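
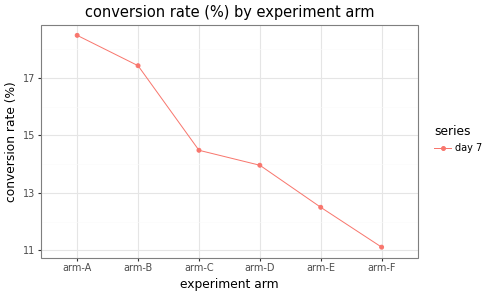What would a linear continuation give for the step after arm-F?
≈ 9.5

Last three: 14, 12, 11 → slope ≈ -1.5/step → next ≈ 9.5.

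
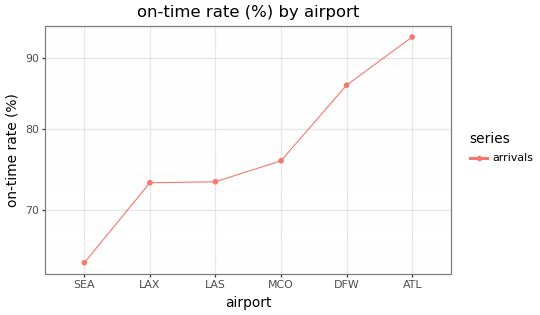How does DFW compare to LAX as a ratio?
≈ 1.13×

DFW ≈ 85, LAX ≈ 75; 85/75 ≈ 1.13.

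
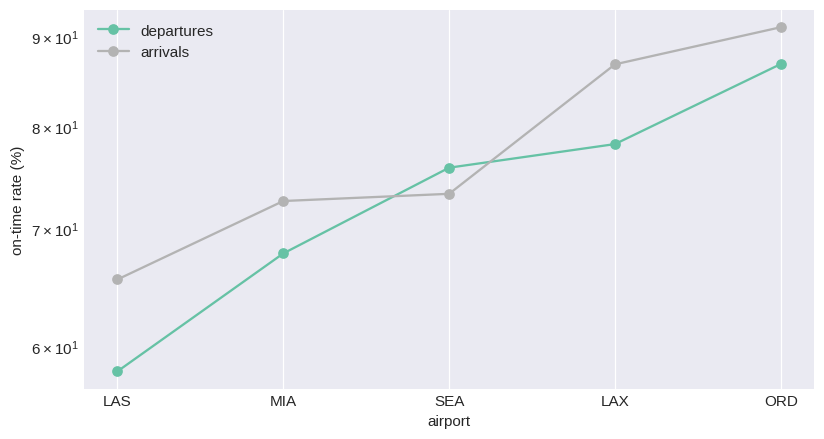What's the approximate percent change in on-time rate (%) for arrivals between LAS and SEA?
≈ +15.4%

LAS ≈ 65, SEA ≈ 75; (75 − 65) / 65 ≈ +15.4%.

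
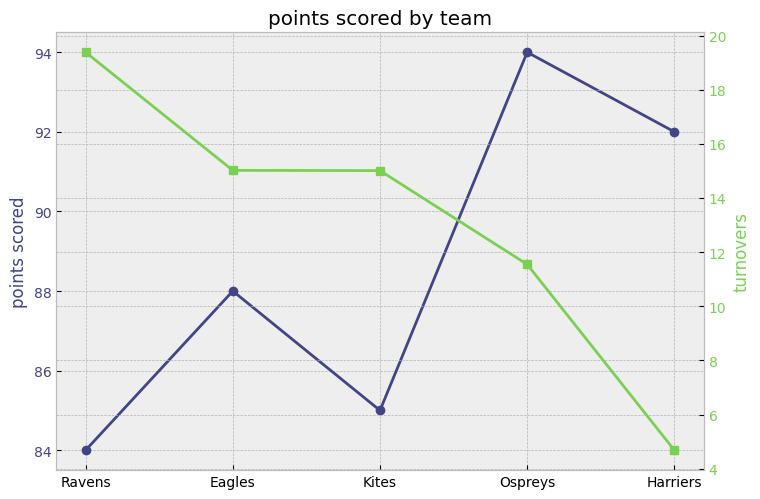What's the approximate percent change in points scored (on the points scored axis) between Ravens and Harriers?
Ravens ≈ 84, Harriers ≈ 92; (92 − 84) / 84 ≈ +9.5%.

≈ +9.5%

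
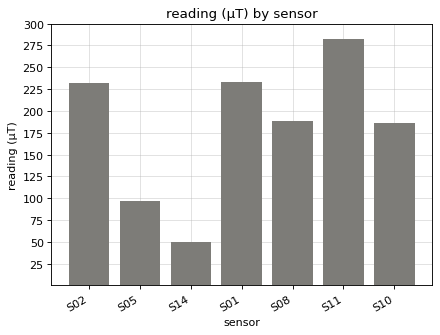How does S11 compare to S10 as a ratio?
S11 ≈ 275, S10 ≈ 175; 275/175 ≈ 1.57.

≈ 1.57×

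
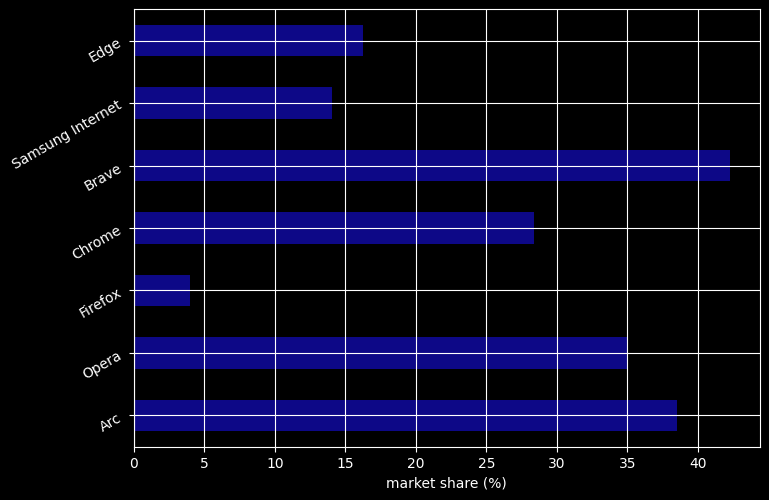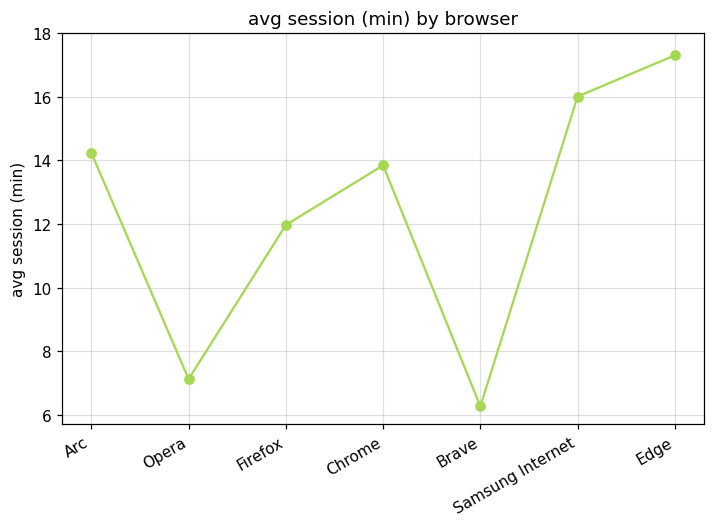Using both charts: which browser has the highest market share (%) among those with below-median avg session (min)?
Chart 2 median avg session (min) ≈ 14; below-median browsers: Opera, Firefox, Brave. Among those, Brave has the highest market share (%) (≈ 40).

Brave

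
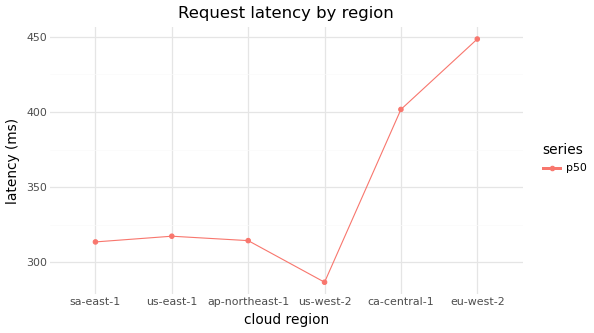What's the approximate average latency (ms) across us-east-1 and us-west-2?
≈ 300

(320 + 280) / 2 ≈ 300.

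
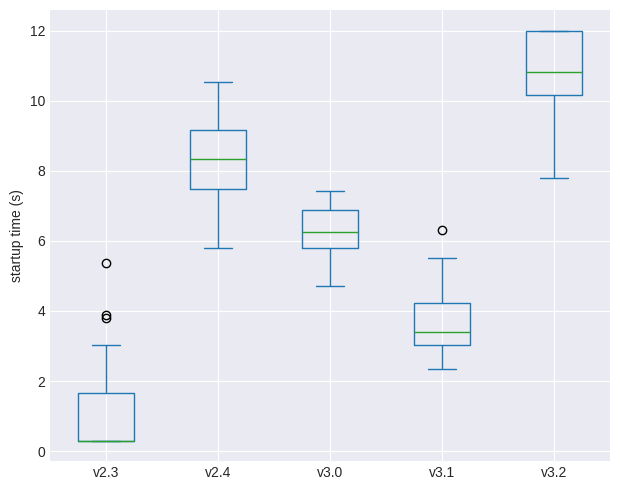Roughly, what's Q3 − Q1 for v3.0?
Q3 ≈ 7, Q1 ≈ 6; IQR ≈ 1.

≈ 1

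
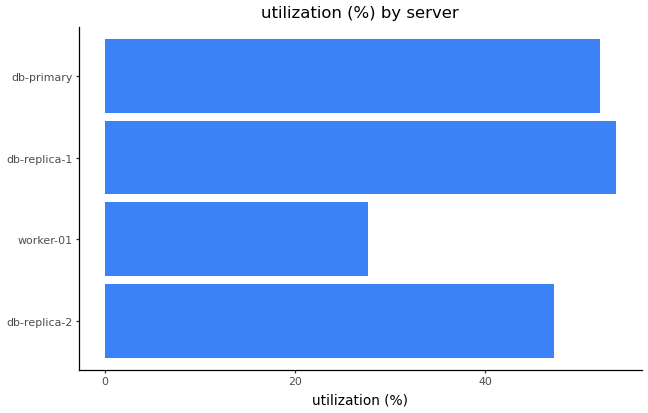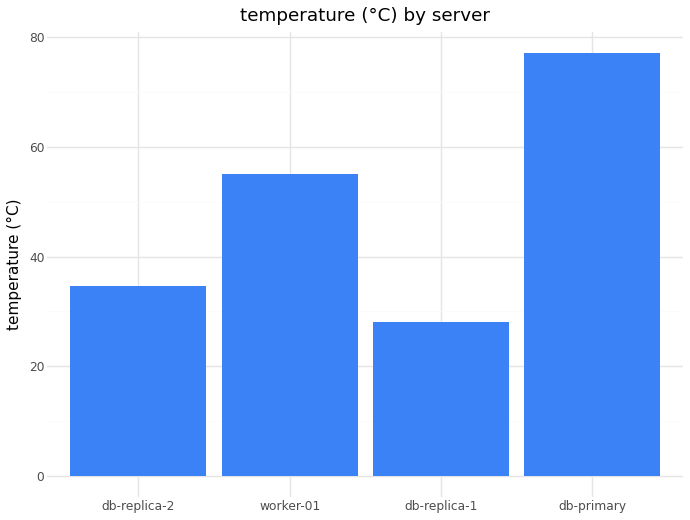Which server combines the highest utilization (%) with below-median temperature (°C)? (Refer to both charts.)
db-replica-1

Chart 2 median temperature (°C) ≈ 40; below-median servers: db-replica-2, db-replica-1. Among those, db-replica-1 has the highest utilization (%) (≈ 55).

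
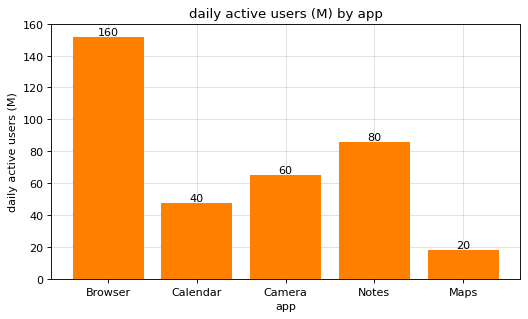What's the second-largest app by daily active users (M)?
Notes

Top 3: Browser ≈ 160, Notes ≈ 80, Camera ≈ 60.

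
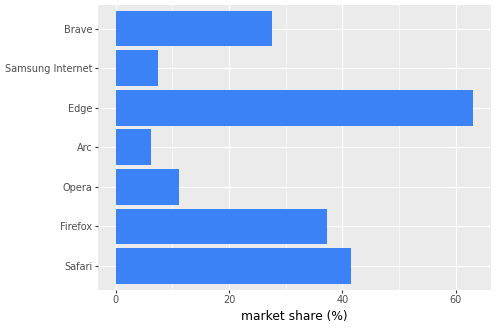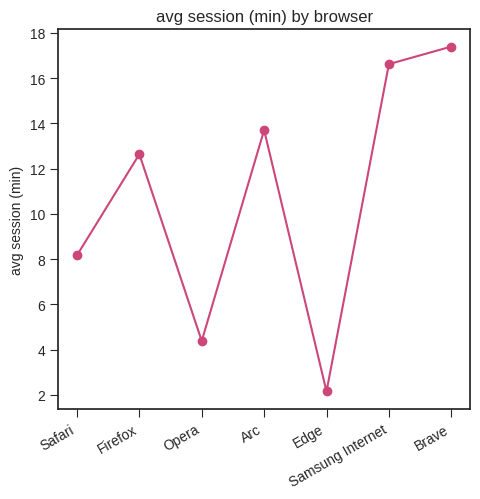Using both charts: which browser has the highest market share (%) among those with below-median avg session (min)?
Edge

Chart 2 median avg session (min) ≈ 12; below-median browsers: Safari, Opera, Edge. Among those, Edge has the highest market share (%) (≈ 60).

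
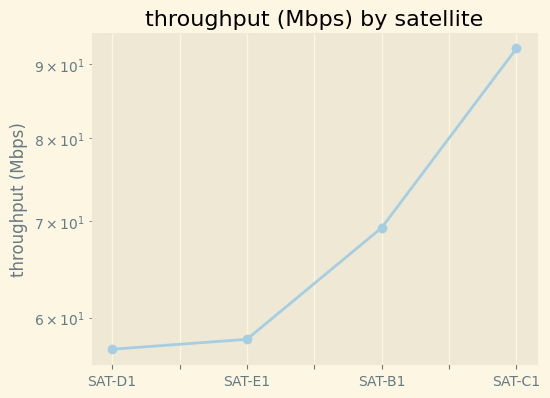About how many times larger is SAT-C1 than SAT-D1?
≈ 1.64×

SAT-C1 ≈ 90, SAT-D1 ≈ 55; 90/55 ≈ 1.64.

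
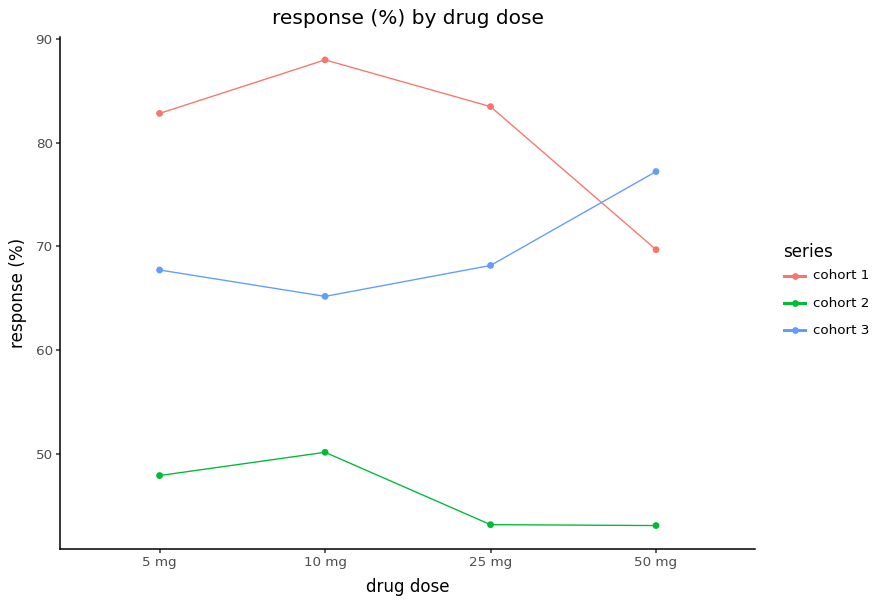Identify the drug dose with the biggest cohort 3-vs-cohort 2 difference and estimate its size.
50 mg, ≈ 30 %

50 mg: cohort 3 ≈ 75, cohort 2 ≈ 45 → gap ≈ 30. Next-largest (25 mg) is only ≈ 25.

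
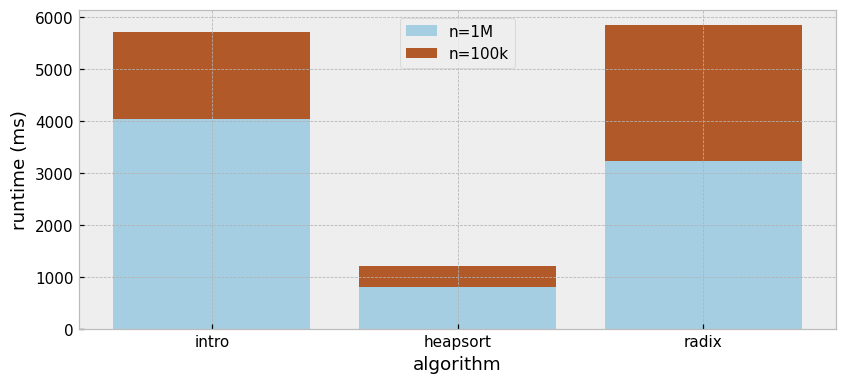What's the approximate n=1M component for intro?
n=1M top ≈ 4000, bottom ≈ 0; segment ≈ 4000.

≈ 4000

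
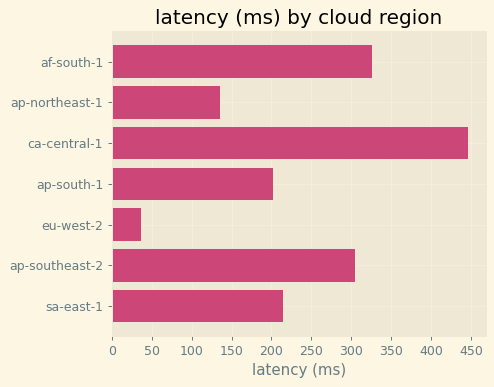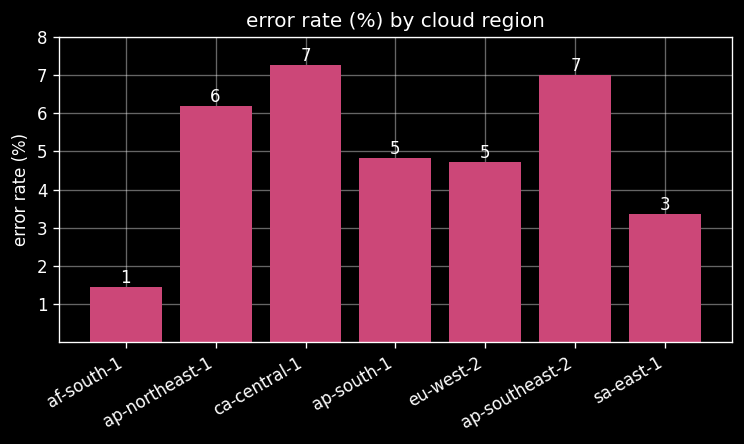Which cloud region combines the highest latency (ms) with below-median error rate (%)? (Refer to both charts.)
af-south-1

Chart 2 median error rate (%) ≈ 5; below-median cloud regions: af-south-1, eu-west-2, sa-east-1. Among those, af-south-1 has the highest latency (ms) (≈ 350).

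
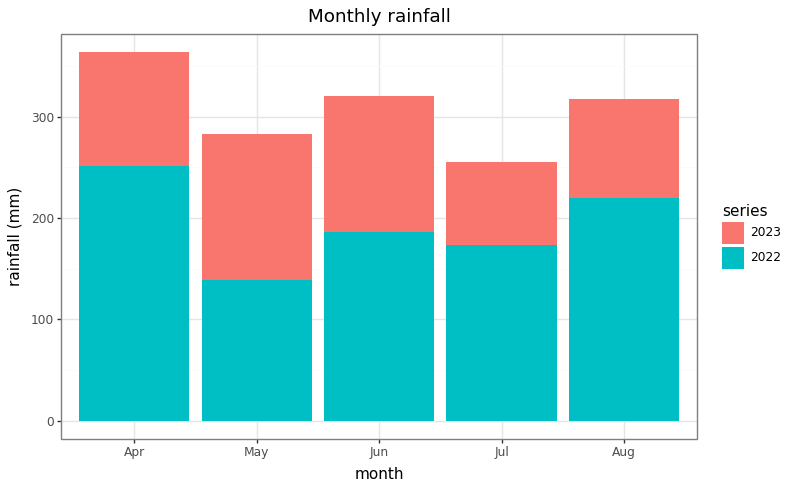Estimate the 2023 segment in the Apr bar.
≈ 100

2023 top ≈ 350, bottom ≈ 250; segment ≈ 100.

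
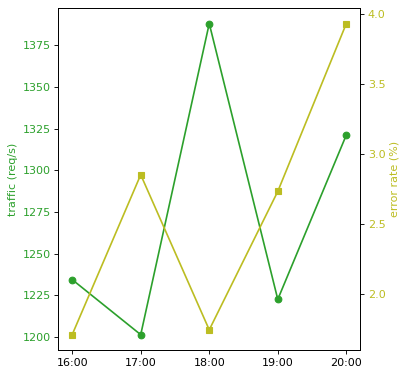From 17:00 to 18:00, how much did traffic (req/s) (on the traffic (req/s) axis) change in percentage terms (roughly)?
17:00 ≈ 1200, 18:00 ≈ 1380; (1380 − 1200) / 1200 ≈ +15%.

≈ +15%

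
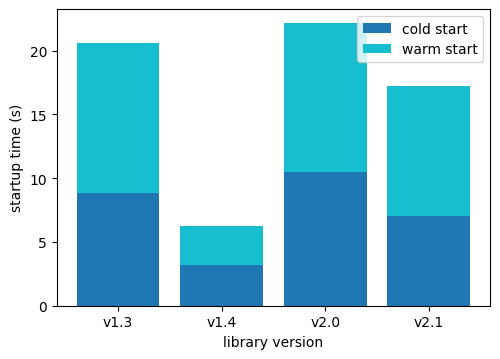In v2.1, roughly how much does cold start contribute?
cold start top ≈ 8, bottom ≈ 0; segment ≈ 8.

≈ 8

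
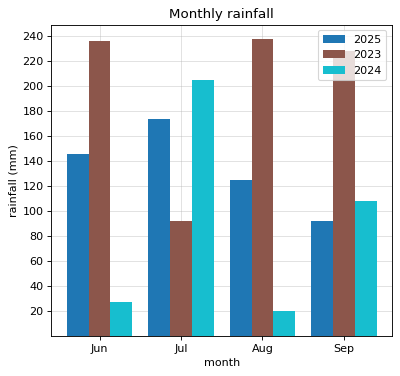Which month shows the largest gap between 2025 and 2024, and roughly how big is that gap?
Jun: 2025 ≈ 140, 2024 ≈ 20 → gap ≈ 120. Next-largest (Aug) is only ≈ 100.

Jun, ≈ 120 mm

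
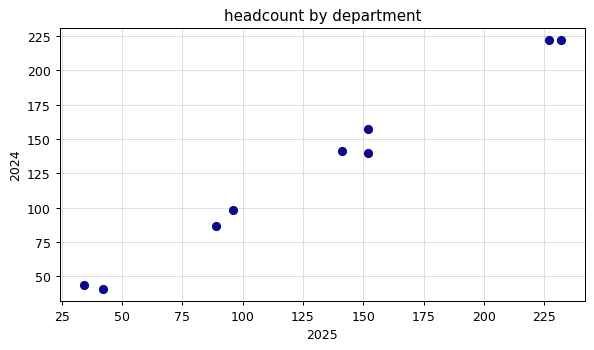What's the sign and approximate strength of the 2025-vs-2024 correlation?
Points are positively correlated; strong (|r| ≈ 1.0).

positive, strong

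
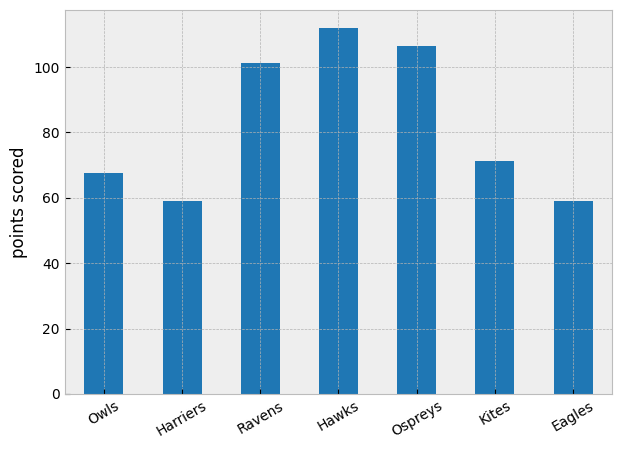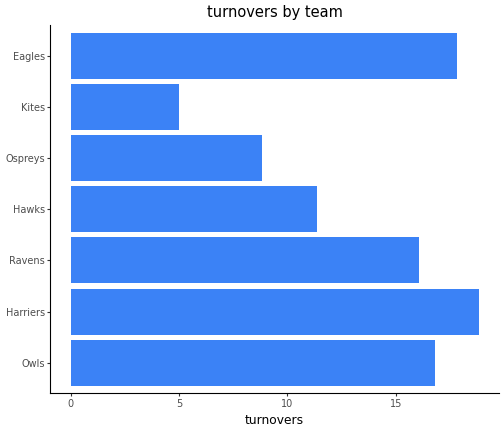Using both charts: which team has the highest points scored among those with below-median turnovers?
Chart 2 median turnovers ≈ 16; below-median teams: Hawks, Ospreys, Kites. Among those, Hawks has the highest points scored (≈ 120).

Hawks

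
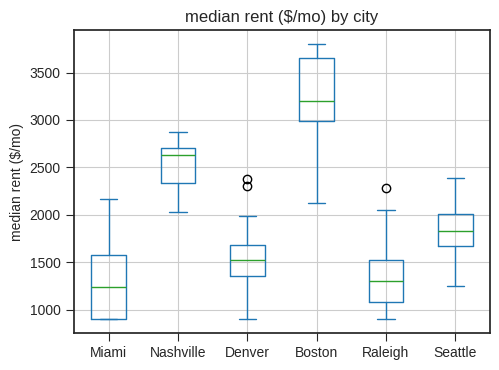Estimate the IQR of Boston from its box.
Q3 ≈ 3600, Q1 ≈ 3000; IQR ≈ 600.

≈ 600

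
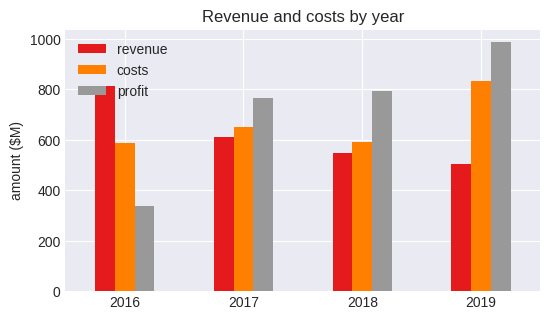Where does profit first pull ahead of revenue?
2017

2016: profit ≈ 300 vs revenue ≈ 800 (not yet); 2017: profit ≈ 800 vs revenue ≈ 600 (first crossover).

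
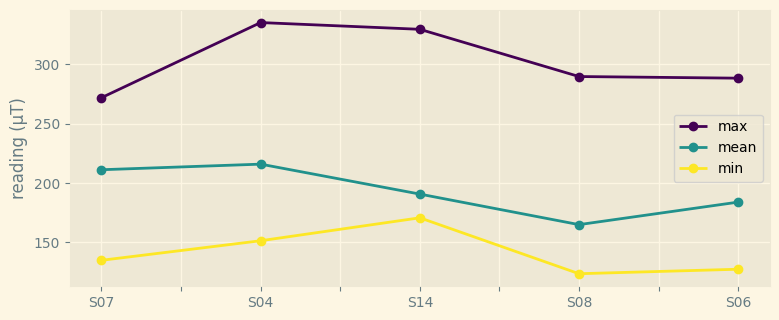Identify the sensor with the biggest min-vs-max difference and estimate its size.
S04, ≈ 180 µT

S04: min ≈ 160, max ≈ 340 → gap ≈ 180. Next-largest (S08) is only ≈ 160.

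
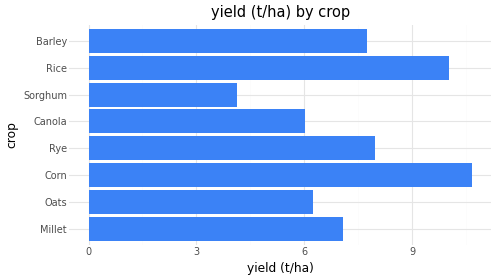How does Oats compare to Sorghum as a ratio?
Oats ≈ 6, Sorghum ≈ 4; 6/4 ≈ 1.5.

≈ 1.5×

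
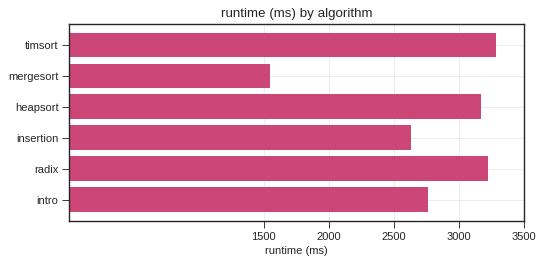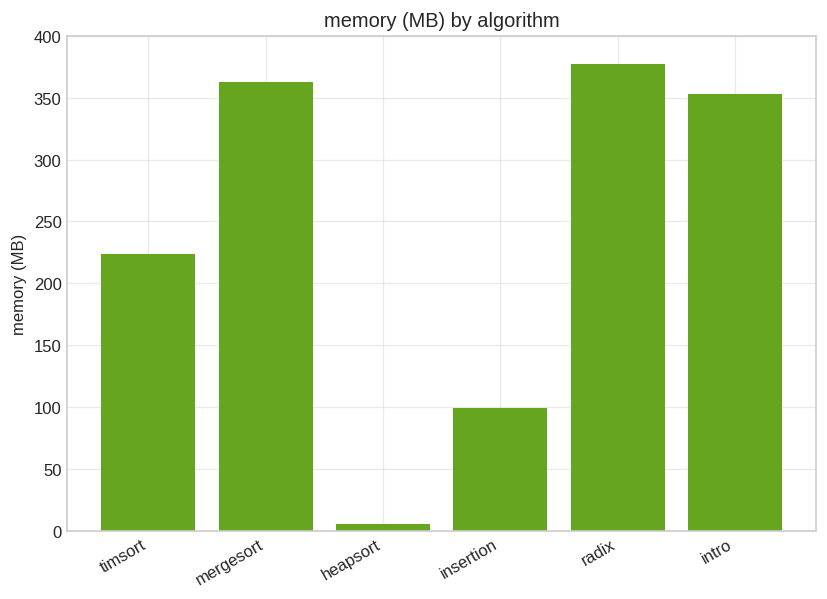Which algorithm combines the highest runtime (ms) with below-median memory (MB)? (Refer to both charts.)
timsort

Chart 2 median memory (MB) ≈ 300; below-median algorithms: timsort, heapsort, insertion. Among those, timsort has the highest runtime (ms) (≈ 3500).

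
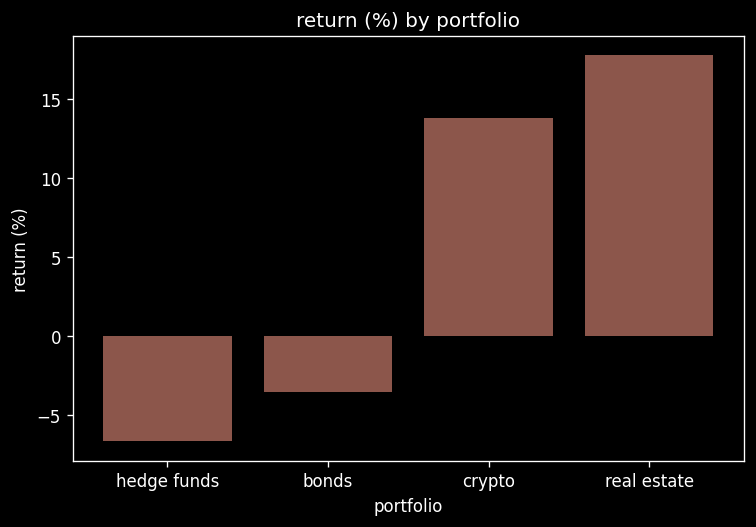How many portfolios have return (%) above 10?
Above 10: crypto, real estate.

2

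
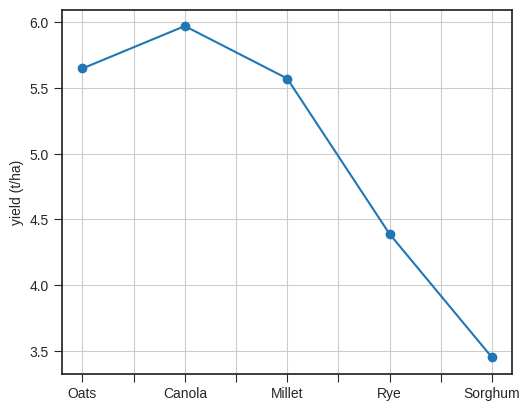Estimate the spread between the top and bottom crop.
≈ 2.5

Max Canola ≈ 6.0, min Sorghum ≈ 3.5; range ≈ 2.5.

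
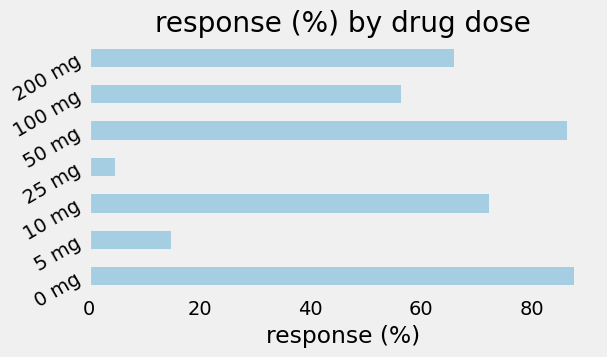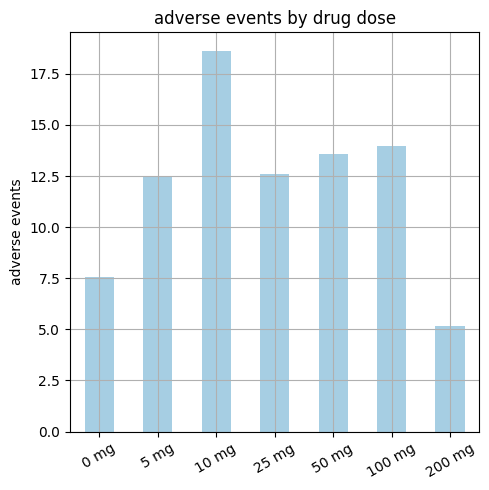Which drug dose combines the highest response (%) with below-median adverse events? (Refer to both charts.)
0 mg

Chart 2 median adverse events ≈ 12; below-median drug doses: 0 mg, 5 mg, 200 mg. Among those, 0 mg has the highest response (%) (≈ 90).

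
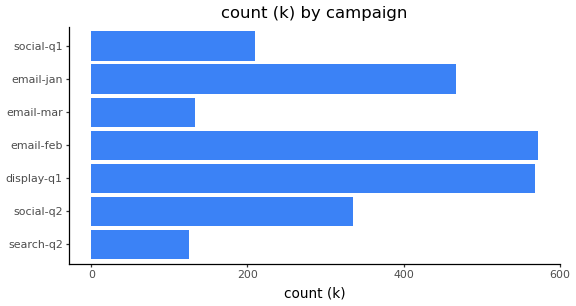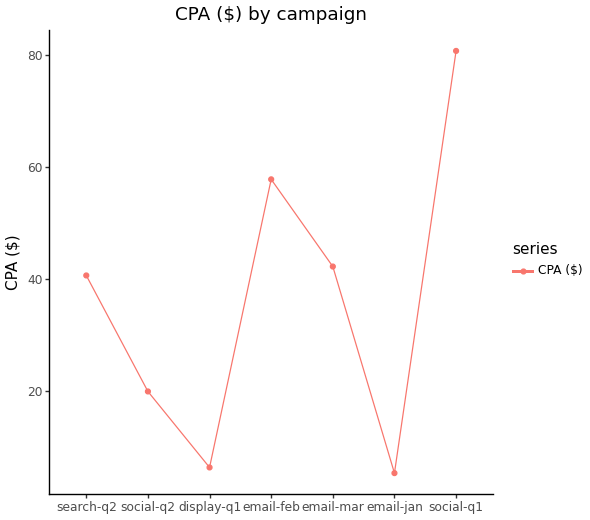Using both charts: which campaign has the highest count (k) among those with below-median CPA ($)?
display-q1

Chart 2 median CPA ($) ≈ 40; below-median campaigns: social-q2, display-q1, email-jan. Among those, display-q1 has the highest count (k) (≈ 600).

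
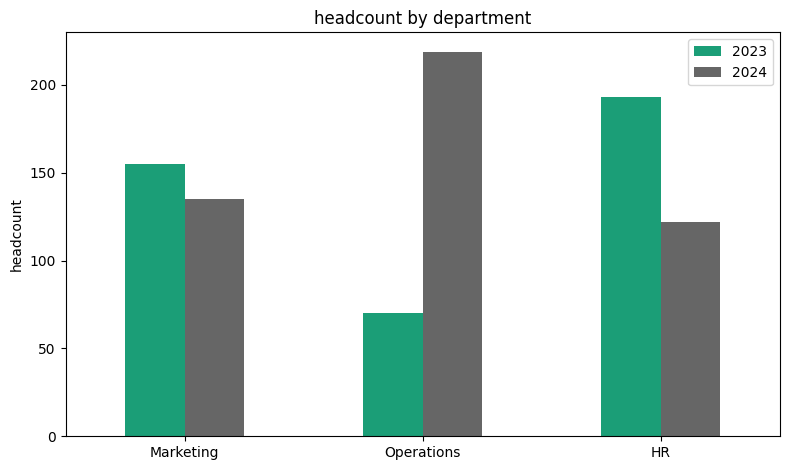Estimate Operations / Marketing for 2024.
Operations ≈ 220, Marketing ≈ 140; 220/140 ≈ 1.57.

≈ 1.57×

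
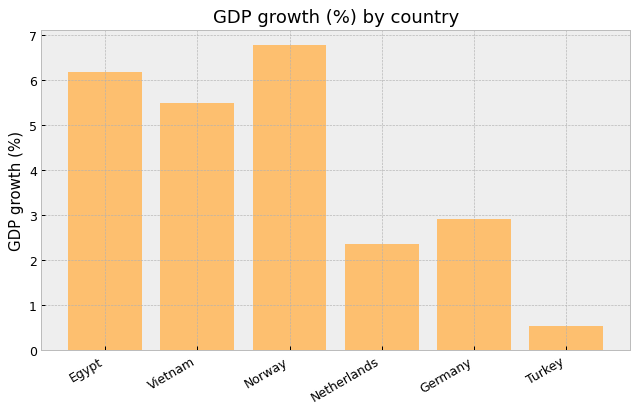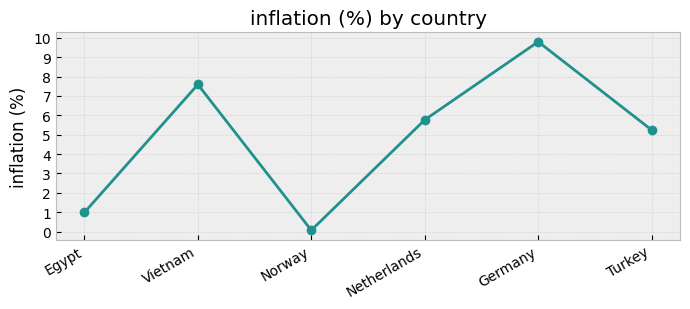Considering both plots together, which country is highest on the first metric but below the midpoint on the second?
Chart 2 median inflation (%) ≈ 6; below-median countries: Egypt, Norway, Turkey. Among those, Norway has the highest GDP growth (%) (≈ 7).

Norway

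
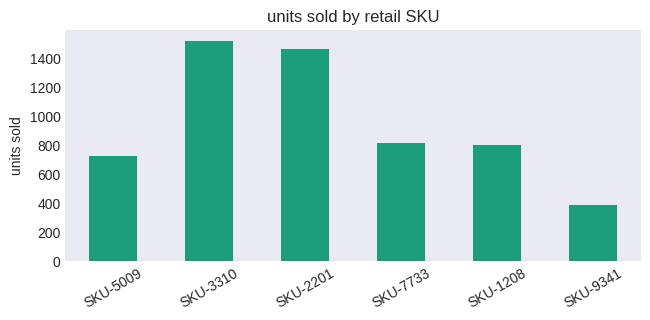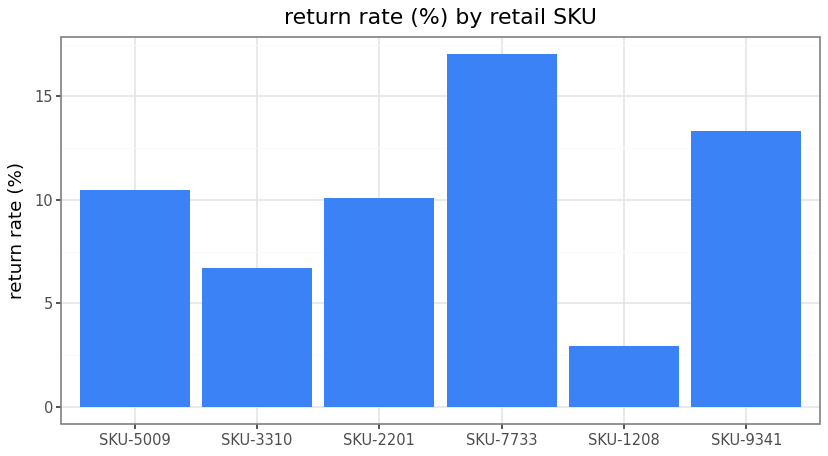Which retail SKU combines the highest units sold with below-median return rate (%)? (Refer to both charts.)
Chart 2 median return rate (%) ≈ 10; below-median retail SKUs: SKU-3310, SKU-2201, SKU-1208. Among those, SKU-3310 has the highest units sold (≈ 1600).

SKU-3310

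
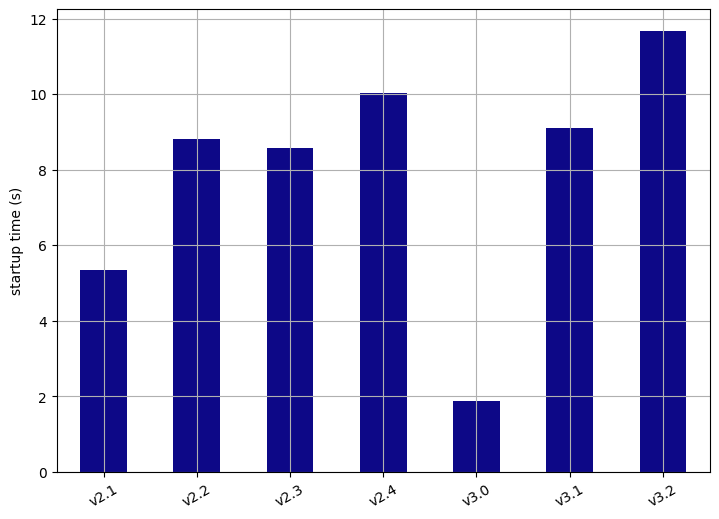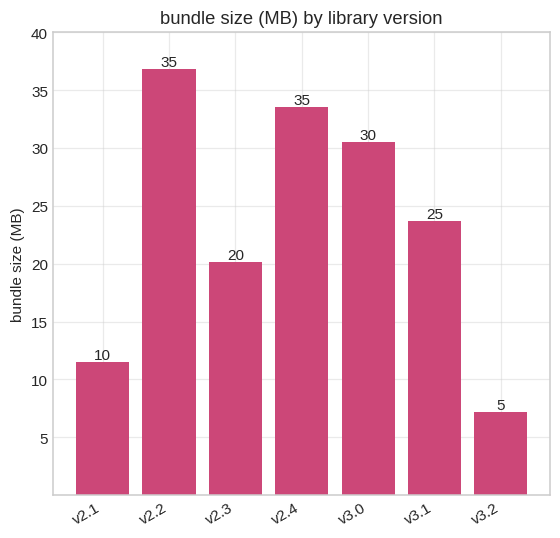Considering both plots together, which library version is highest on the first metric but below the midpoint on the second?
Chart 2 median bundle size (MB) ≈ 25; below-median library versions: v2.1, v2.3, v3.2. Among those, v3.2 has the highest startup time (s) (≈ 12).

v3.2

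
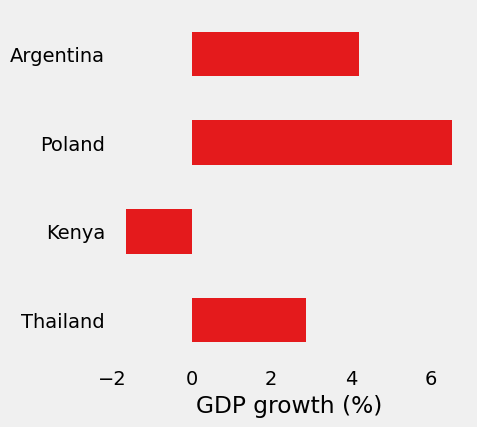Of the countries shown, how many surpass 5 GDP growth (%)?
1

Above 5: Poland.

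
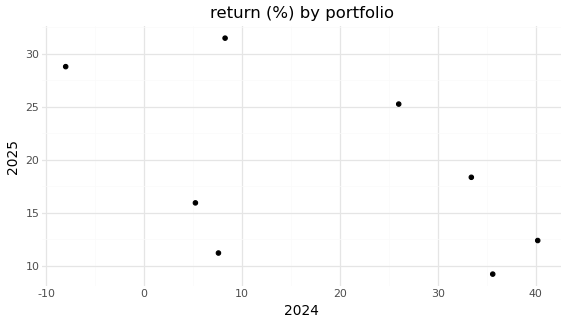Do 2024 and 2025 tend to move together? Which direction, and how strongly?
negative, moderate

Points are negatively correlated; moderate (|r| ≈ 0.5).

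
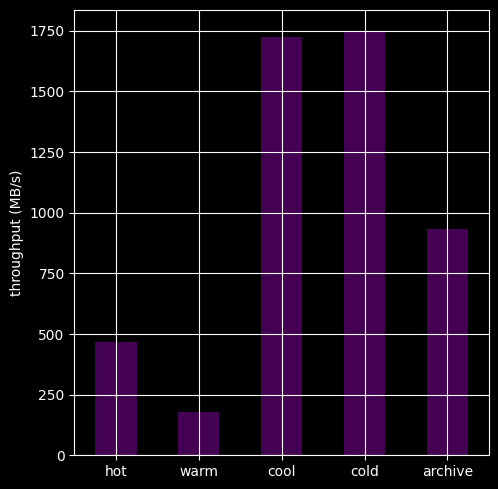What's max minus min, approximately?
≈ 1600

Max cold ≈ 1800, min warm ≈ 200; range ≈ 1600.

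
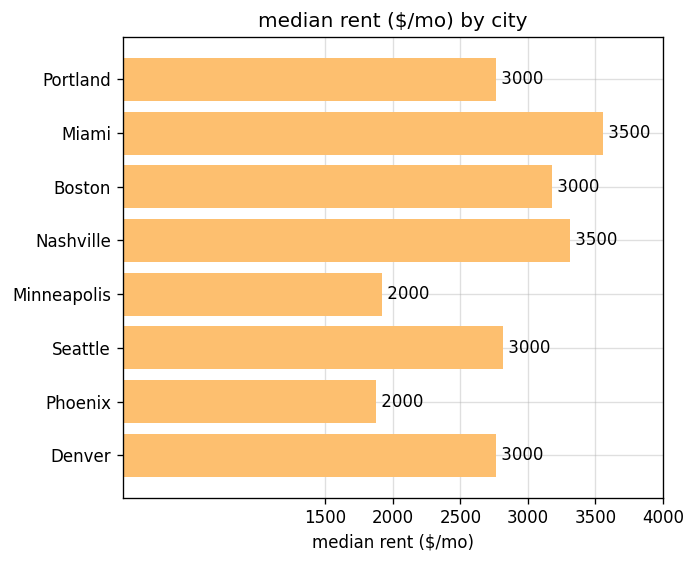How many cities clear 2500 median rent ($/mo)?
6

Above 2500: Portland, Miami, Boston, Nashville, Seattle, Denver.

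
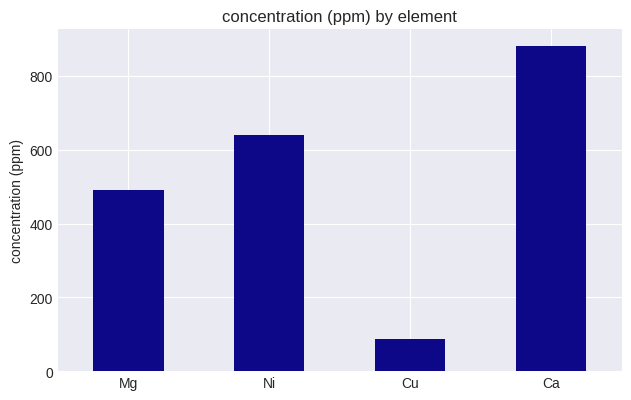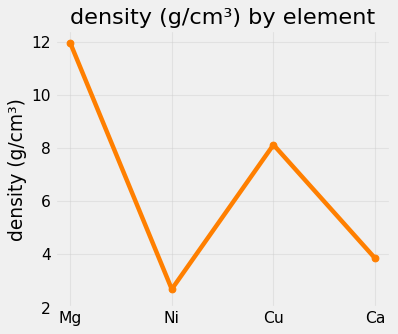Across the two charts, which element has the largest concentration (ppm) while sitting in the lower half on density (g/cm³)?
Chart 2 median density (g/cm³) ≈ 6; below-median elements: Ni, Ca. Among those, Ca has the highest concentration (ppm) (≈ 900).

Ca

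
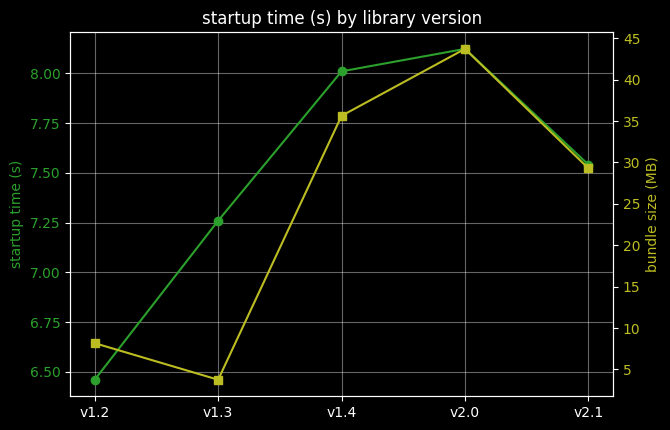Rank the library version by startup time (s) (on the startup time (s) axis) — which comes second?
v1.4

Top 3 (on the startup time (s) axis): v2.0 ≈ 8.2, v1.4 ≈ 8.0, v2.1 ≈ 7.6.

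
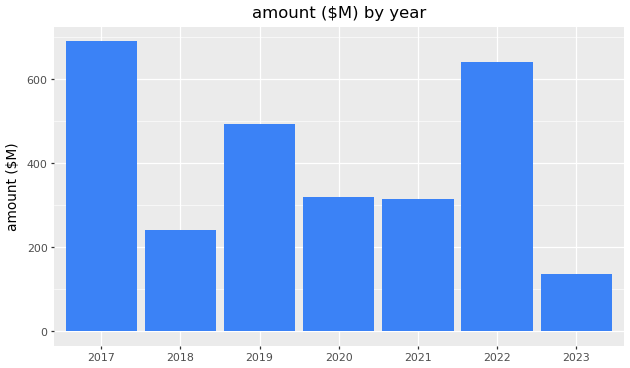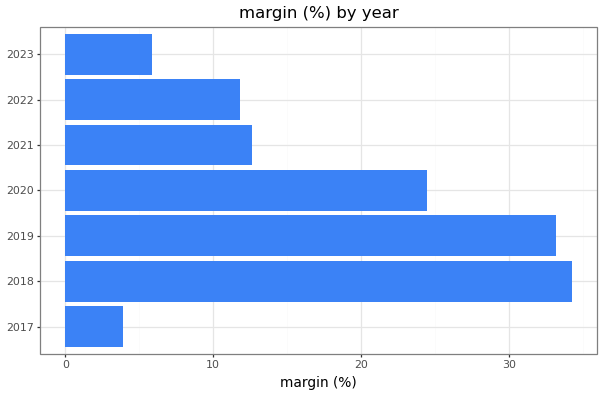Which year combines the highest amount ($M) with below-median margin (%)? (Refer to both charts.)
2017

Chart 2 median margin (%) ≈ 15; below-median years: 2017, 2022, 2023. Among those, 2017 has the highest amount ($M) (≈ 700).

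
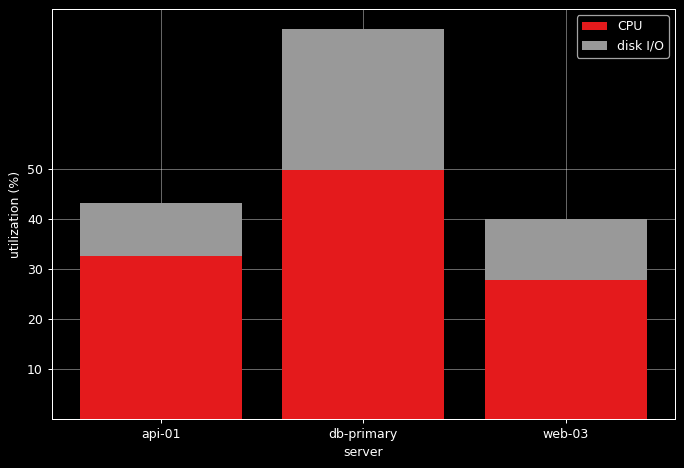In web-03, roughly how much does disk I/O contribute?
disk I/O top ≈ 40, bottom ≈ 30; segment ≈ 10.

≈ 10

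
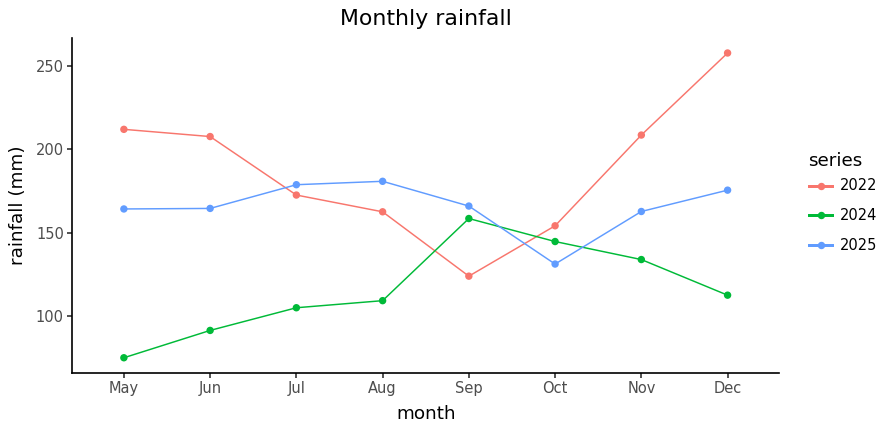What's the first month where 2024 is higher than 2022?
Aug: 2024 ≈ 100 vs 2022 ≈ 160 (not yet); Sep: 2024 ≈ 160 vs 2022 ≈ 120 (first crossover).

Sep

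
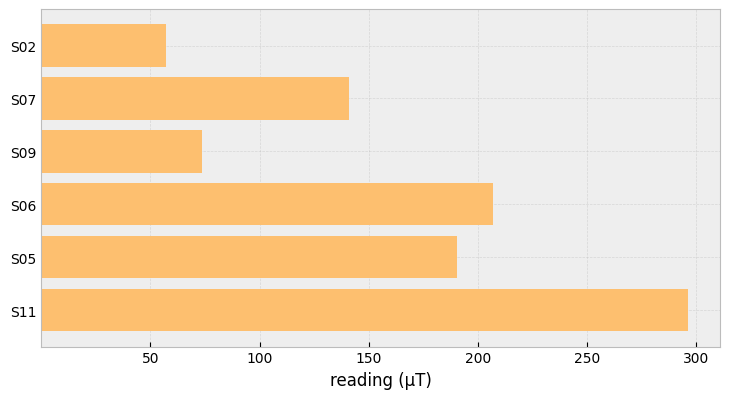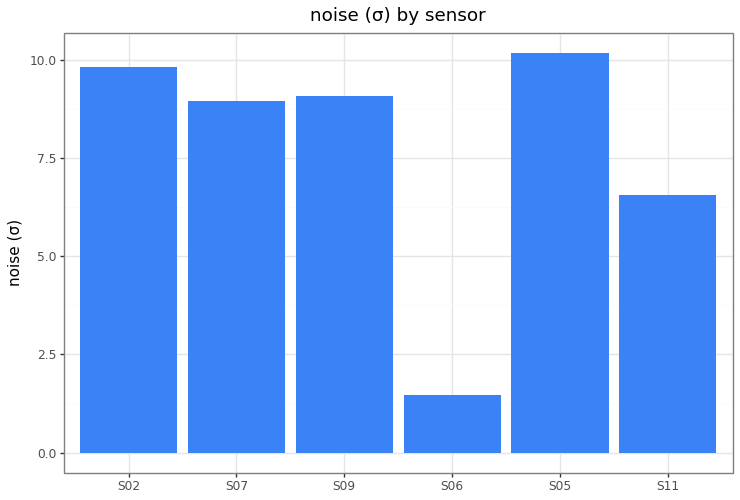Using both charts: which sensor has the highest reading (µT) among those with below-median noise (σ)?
Chart 2 median noise (σ) ≈ 9; below-median sensors: S07, S06, S11. Among those, S11 has the highest reading (µT) (≈ 300).

S11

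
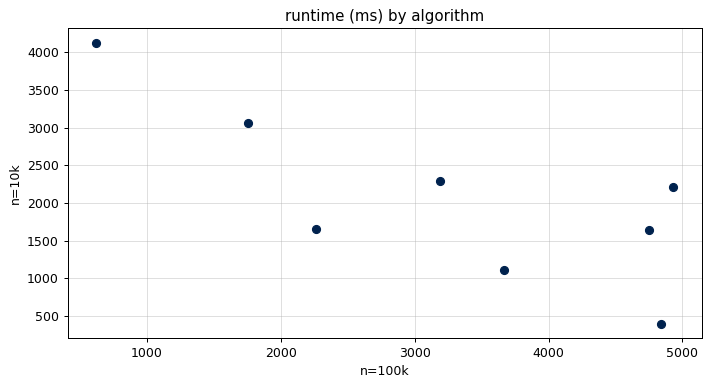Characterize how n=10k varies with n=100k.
negative, strong

Points are negatively correlated; strong (|r| ≈ 0.8).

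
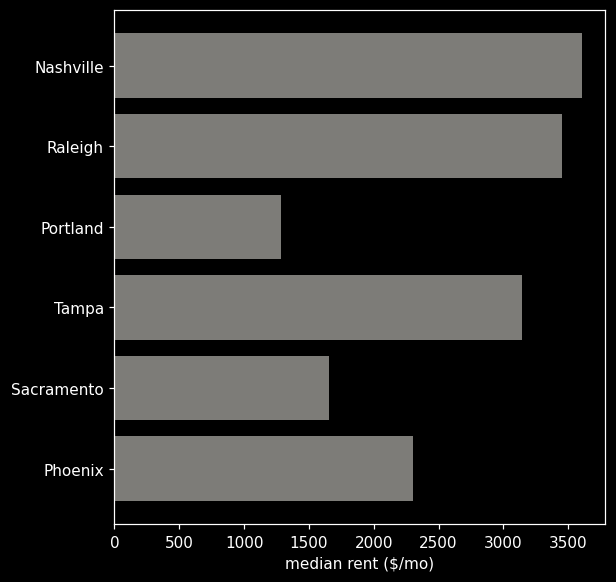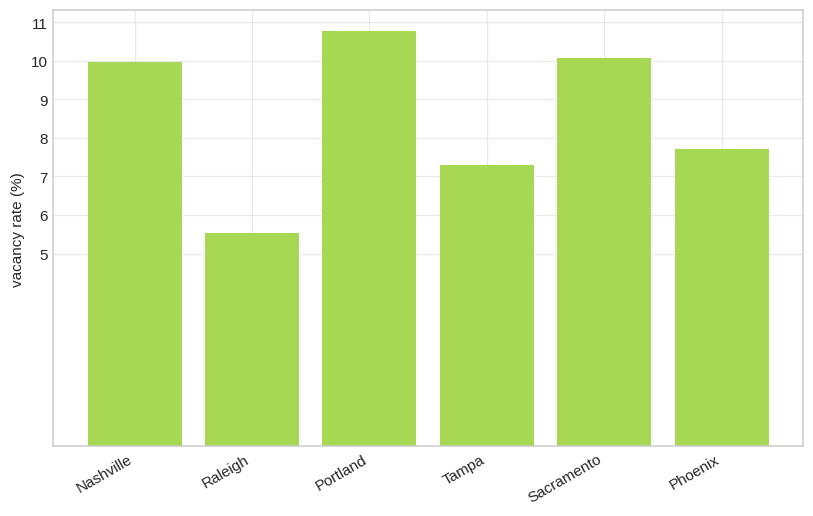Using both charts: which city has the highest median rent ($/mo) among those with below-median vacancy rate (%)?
Chart 2 median vacancy rate (%) ≈ 9; below-median cities: Raleigh, Tampa, Phoenix. Among those, Raleigh has the highest median rent ($/mo) (≈ 3500).

Raleigh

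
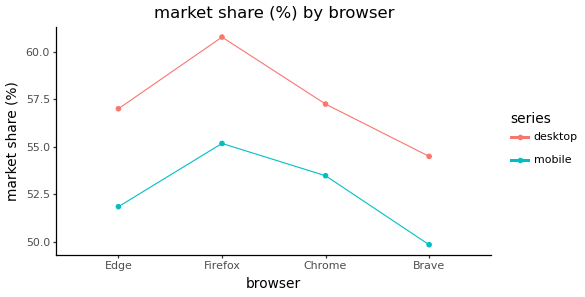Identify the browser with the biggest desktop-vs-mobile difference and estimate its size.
Firefox, ≈ 6 %

Firefox: desktop ≈ 61, mobile ≈ 55 → gap ≈ 6. Next-largest (Edge) is only ≈ 5.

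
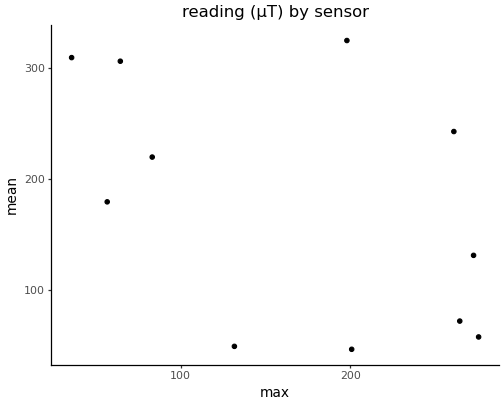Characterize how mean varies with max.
negative, moderate

Points are negatively correlated; moderate (|r| ≈ 0.5).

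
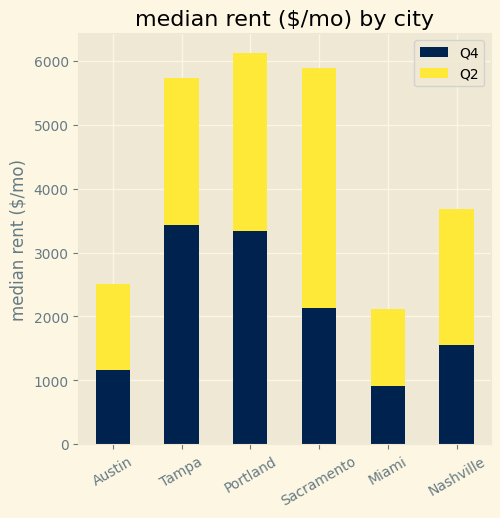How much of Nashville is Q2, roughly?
≈ 2000

Q2 top ≈ 4000, bottom ≈ 2000; segment ≈ 2000.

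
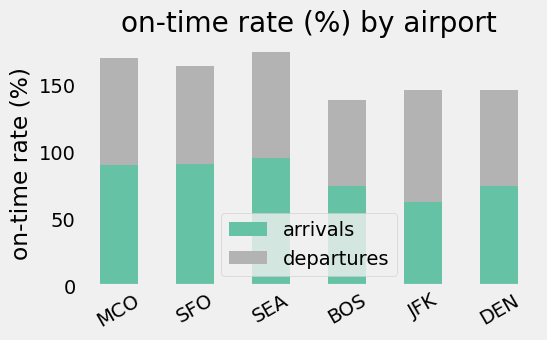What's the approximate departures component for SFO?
≈ 60

departures top ≈ 160, bottom ≈ 100; segment ≈ 60.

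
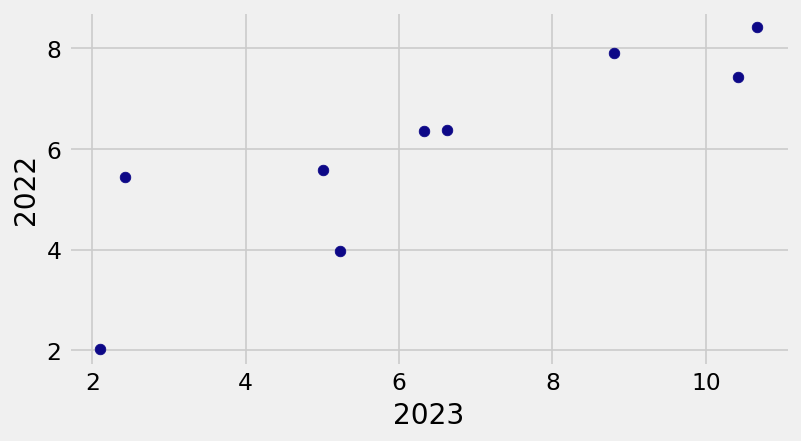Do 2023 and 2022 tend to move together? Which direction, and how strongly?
Points are positively correlated; strong (|r| ≈ 0.9).

positive, strong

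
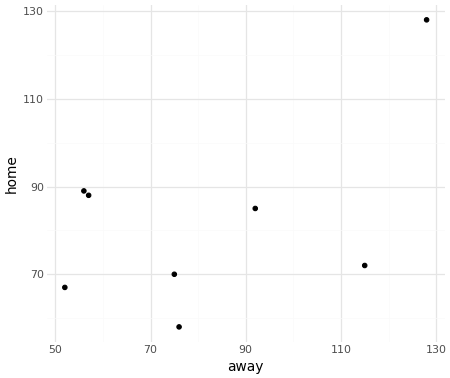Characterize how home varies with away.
Points are positively correlated; moderate (|r| ≈ 0.5).

positive, moderate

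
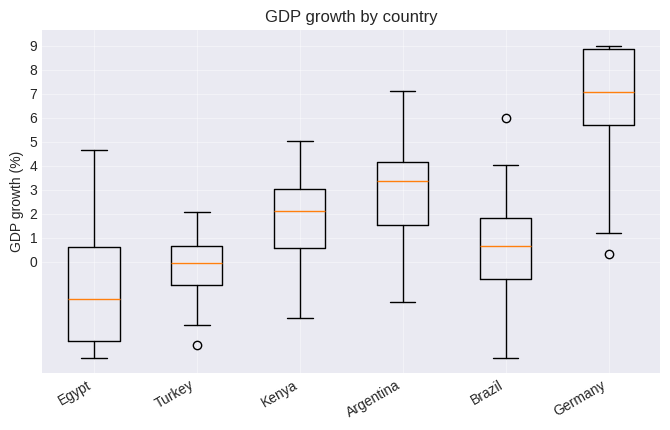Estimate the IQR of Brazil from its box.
Q3 ≈ 2, Q1 ≈ -1; IQR ≈ 3.

≈ 3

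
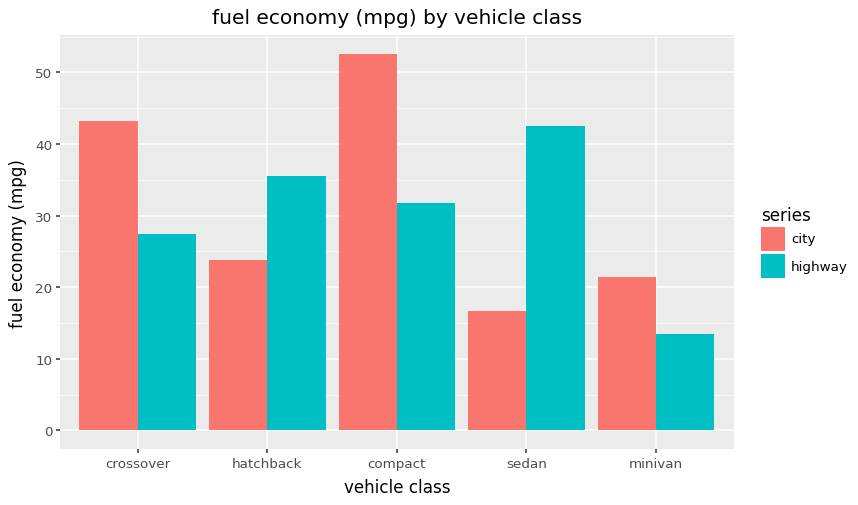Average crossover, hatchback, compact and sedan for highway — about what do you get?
(25 + 35 + 30 + 40) / 4 ≈ 32.

≈ 32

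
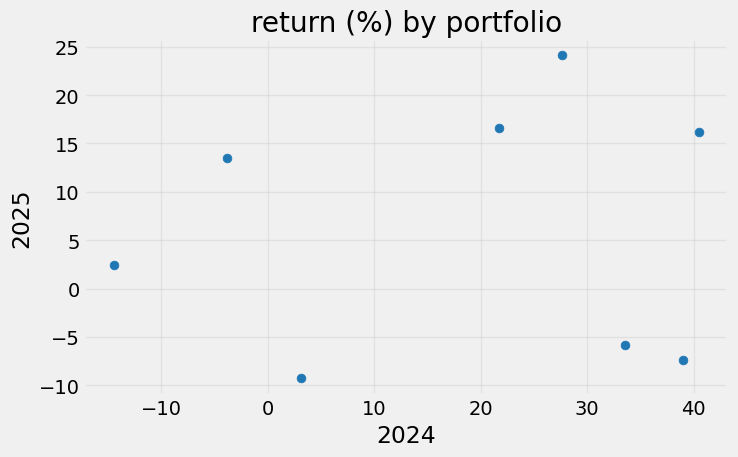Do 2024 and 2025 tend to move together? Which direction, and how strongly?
Points are roughly uncorrelated; weak (|r| ≈ 0.1).

no clear correlation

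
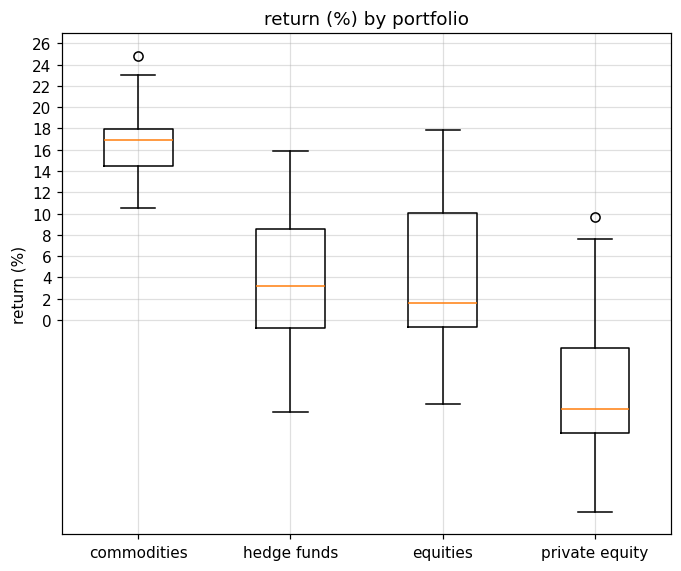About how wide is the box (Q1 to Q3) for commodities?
≈ 4

Q3 ≈ 18, Q1 ≈ 14; IQR ≈ 4.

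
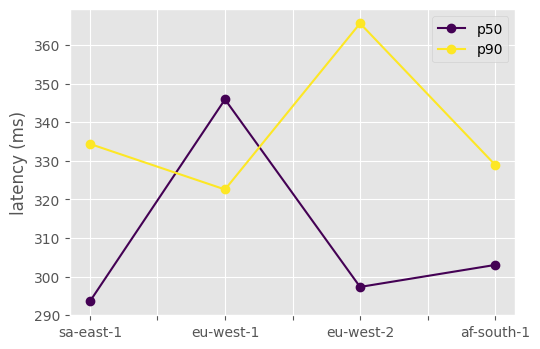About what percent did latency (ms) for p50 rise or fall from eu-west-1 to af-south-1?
≈ -14.3%

eu-west-1 ≈ 350, af-south-1 ≈ 300; (300 − 350) / 350 ≈ -14.3%.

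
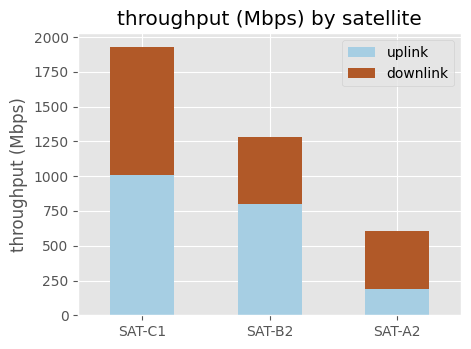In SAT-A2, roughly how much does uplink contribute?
uplink top ≈ 200, bottom ≈ 0; segment ≈ 200.

≈ 200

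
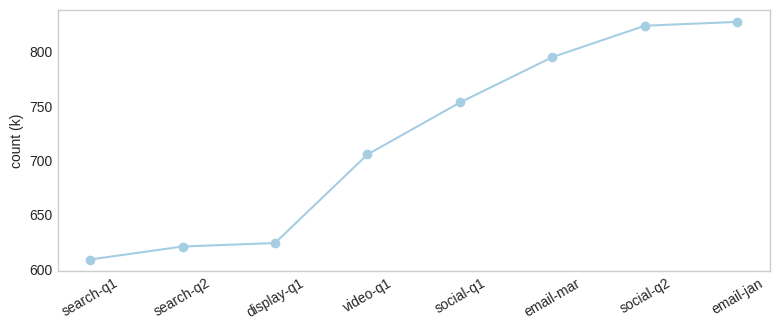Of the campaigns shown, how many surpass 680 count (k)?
5

Above 680: video-q1, social-q1, email-mar, social-q2, email-jan.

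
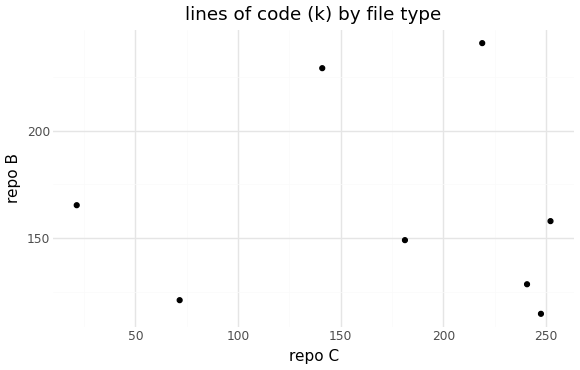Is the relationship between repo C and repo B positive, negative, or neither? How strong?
Points are roughly uncorrelated; weak (|r| ≈ 0.0).

no clear correlation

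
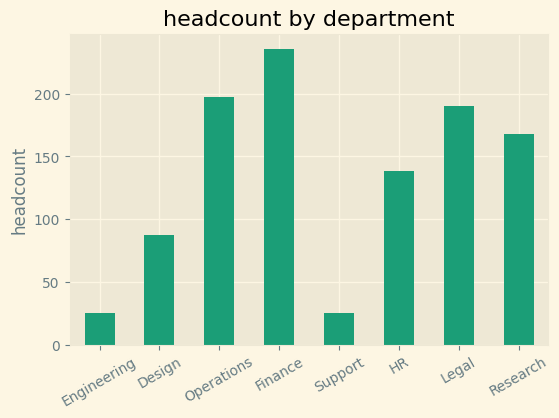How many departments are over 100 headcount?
Above 100: Operations, Finance, HR, Legal, Research.

5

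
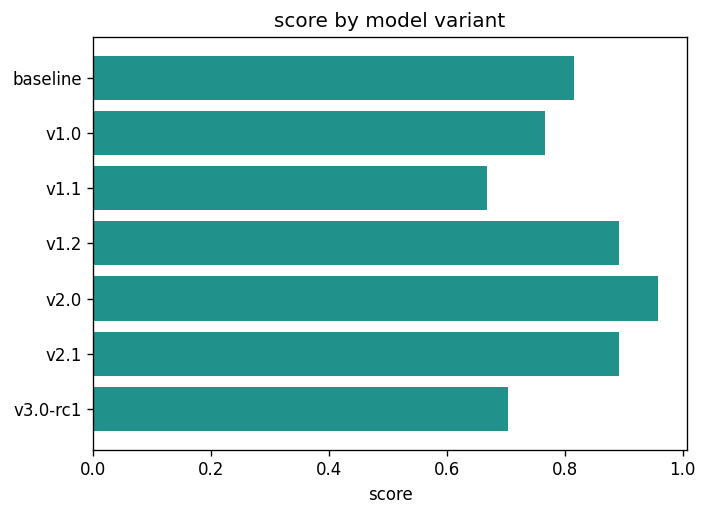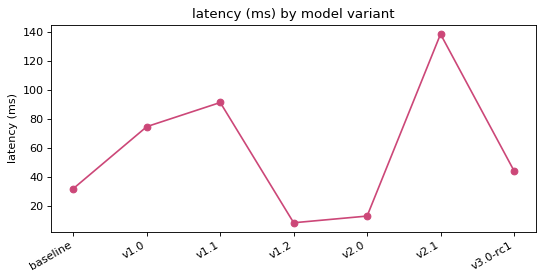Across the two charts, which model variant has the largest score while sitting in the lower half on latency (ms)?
v2.0

Chart 2 median latency (ms) ≈ 40; below-median model variants: baseline, v1.2, v2.0. Among those, v2.0 has the highest score (≈ 1).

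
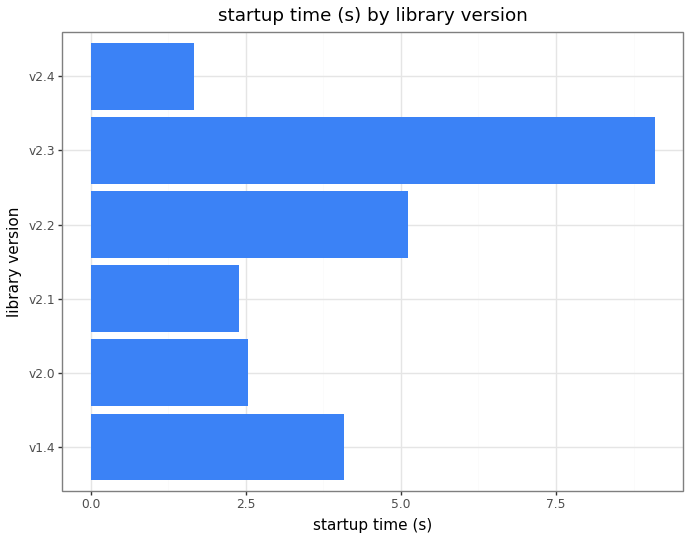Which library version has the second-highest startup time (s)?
v2.2

Top 3: v2.3 ≈ 9, v2.2 ≈ 5, v1.4 ≈ 4.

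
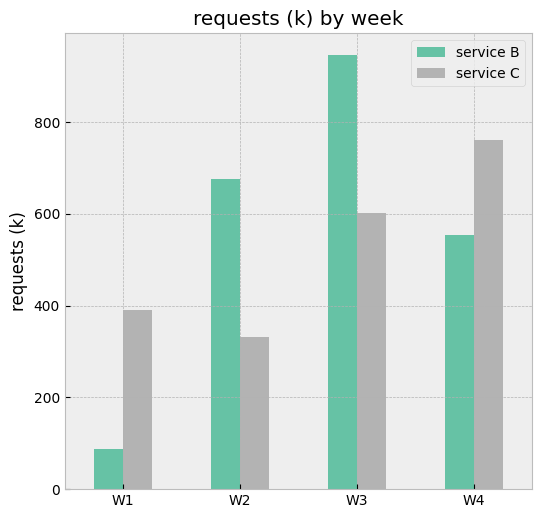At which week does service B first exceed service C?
W2

W1: service B ≈ 100 vs service C ≈ 400 (not yet); W2: service B ≈ 700 vs service C ≈ 300 (first crossover).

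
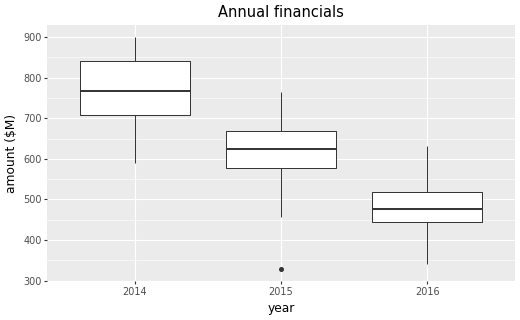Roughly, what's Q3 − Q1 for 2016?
Q3 ≈ 525, Q1 ≈ 450; IQR ≈ 75.

≈ 75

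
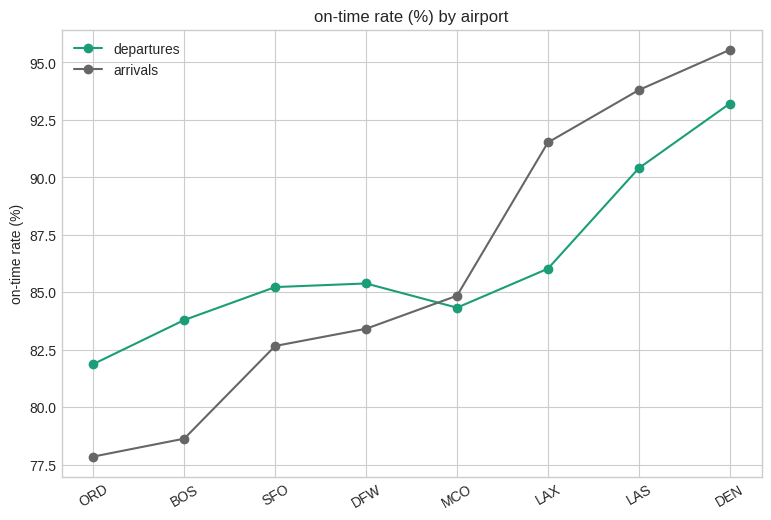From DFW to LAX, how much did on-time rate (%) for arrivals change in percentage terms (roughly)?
DFW ≈ 84, LAX ≈ 92; (92 − 84) / 84 ≈ +9.5%.

≈ +9.5%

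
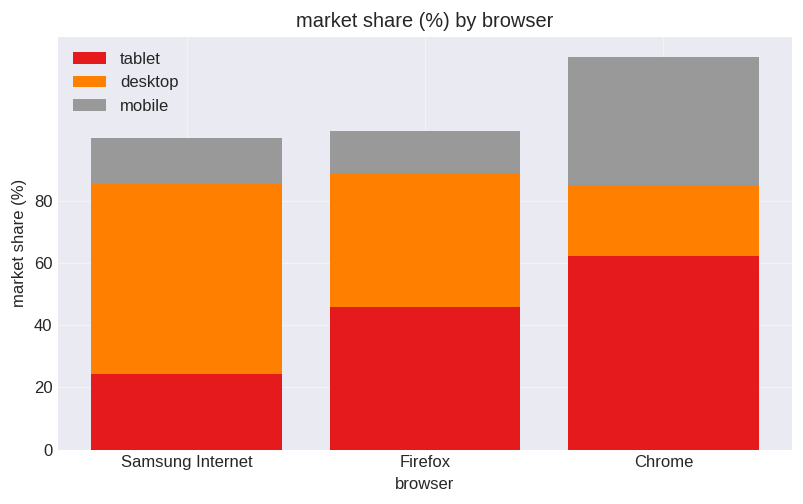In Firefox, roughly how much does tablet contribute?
≈ 40

tablet top ≈ 40, bottom ≈ 0; segment ≈ 40.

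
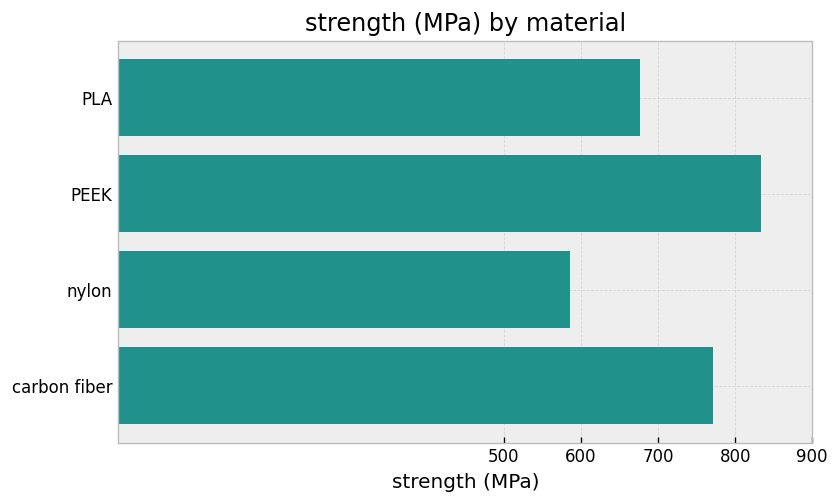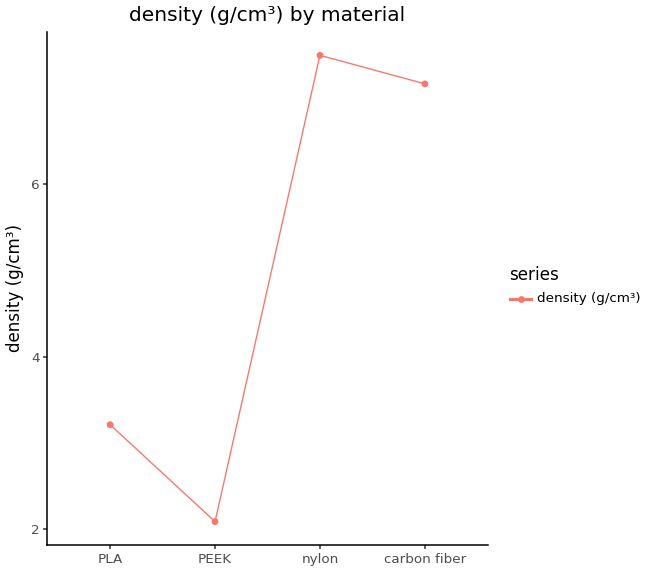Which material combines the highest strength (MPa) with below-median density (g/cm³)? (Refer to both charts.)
PEEK

Chart 2 median density (g/cm³) ≈ 5; below-median materials: PLA, PEEK. Among those, PEEK has the highest strength (MPa) (≈ 800).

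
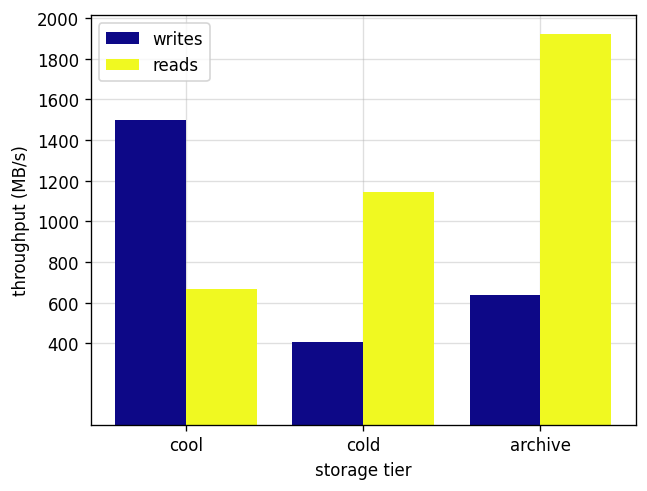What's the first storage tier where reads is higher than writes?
cool: reads ≈ 600 vs writes ≈ 1600 (not yet); cold: reads ≈ 1200 vs writes ≈ 400 (first crossover).

cold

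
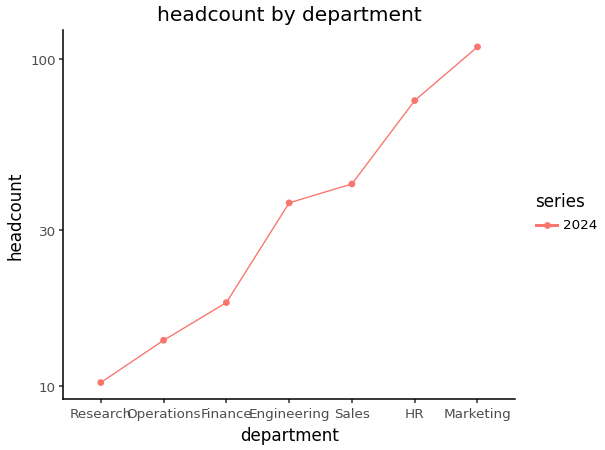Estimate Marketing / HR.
Marketing ≈ 110, HR ≈ 70; 110/70 ≈ 1.57.

≈ 1.57×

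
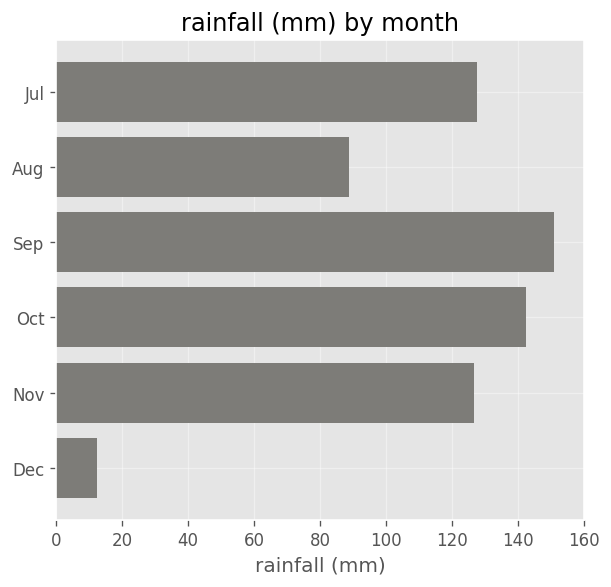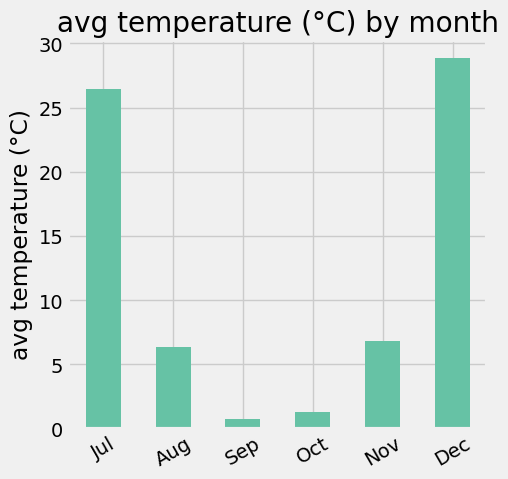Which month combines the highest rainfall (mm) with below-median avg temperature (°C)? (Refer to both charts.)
Chart 2 median avg temperature (°C) ≈ 5; below-median months: Aug, Sep, Oct. Among those, Sep has the highest rainfall (mm) (≈ 160).

Sep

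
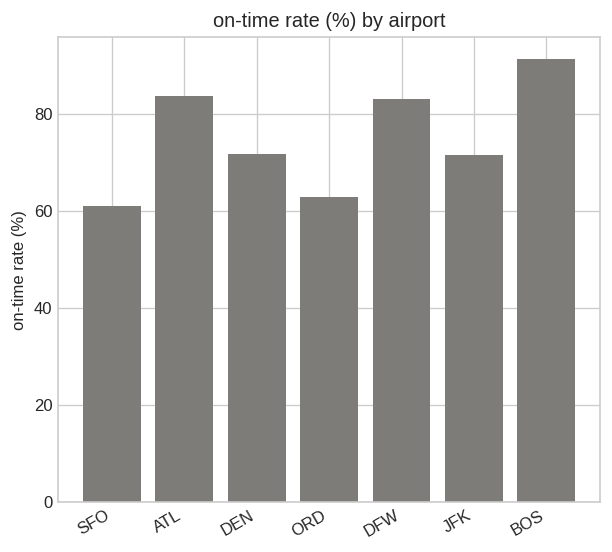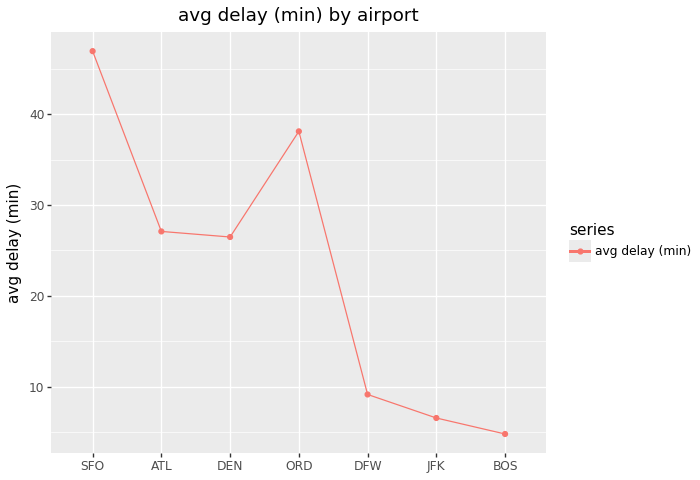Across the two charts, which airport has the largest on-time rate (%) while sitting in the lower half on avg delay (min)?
Chart 2 median avg delay (min) ≈ 25; below-median airports: DFW, JFK, BOS. Among those, BOS has the highest on-time rate (%) (≈ 90).

BOS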